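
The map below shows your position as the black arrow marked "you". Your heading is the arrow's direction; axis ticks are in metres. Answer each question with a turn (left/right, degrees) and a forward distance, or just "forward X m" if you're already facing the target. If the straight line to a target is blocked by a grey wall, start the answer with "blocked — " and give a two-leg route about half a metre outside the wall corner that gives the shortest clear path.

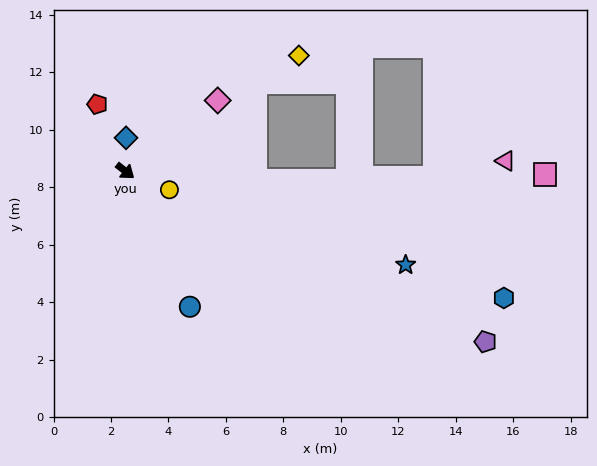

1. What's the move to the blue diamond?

turn left 127°, forward 1.2 m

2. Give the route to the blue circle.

turn right 26°, forward 5.2 m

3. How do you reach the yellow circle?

turn left 15°, forward 1.7 m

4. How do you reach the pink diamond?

turn left 76°, forward 4.1 m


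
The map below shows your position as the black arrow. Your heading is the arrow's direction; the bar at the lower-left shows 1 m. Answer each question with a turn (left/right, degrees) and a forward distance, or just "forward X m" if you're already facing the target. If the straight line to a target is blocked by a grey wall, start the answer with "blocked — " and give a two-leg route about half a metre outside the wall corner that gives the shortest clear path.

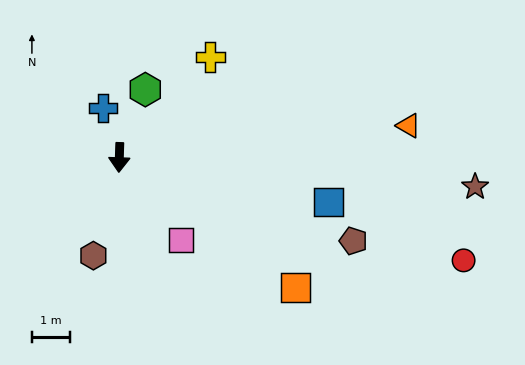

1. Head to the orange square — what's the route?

turn left 56°, forward 5.7 m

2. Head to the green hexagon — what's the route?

turn left 161°, forward 1.9 m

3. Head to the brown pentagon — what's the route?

turn left 72°, forward 6.5 m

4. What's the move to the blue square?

turn left 80°, forward 5.6 m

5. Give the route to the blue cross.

turn right 160°, forward 1.4 m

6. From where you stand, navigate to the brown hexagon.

turn right 13°, forward 2.7 m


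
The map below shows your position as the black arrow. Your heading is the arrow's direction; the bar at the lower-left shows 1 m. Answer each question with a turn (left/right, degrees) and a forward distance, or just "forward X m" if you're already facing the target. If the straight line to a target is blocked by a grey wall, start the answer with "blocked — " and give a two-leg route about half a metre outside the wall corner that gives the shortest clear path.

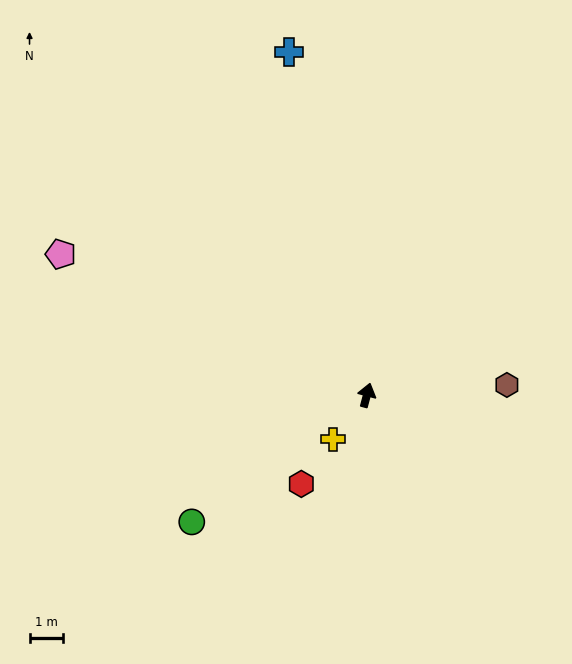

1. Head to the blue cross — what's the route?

turn left 28°, forward 10.5 m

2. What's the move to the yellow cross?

turn left 157°, forward 1.7 m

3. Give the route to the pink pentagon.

turn left 80°, forward 10.1 m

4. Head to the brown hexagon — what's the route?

turn right 71°, forward 4.2 m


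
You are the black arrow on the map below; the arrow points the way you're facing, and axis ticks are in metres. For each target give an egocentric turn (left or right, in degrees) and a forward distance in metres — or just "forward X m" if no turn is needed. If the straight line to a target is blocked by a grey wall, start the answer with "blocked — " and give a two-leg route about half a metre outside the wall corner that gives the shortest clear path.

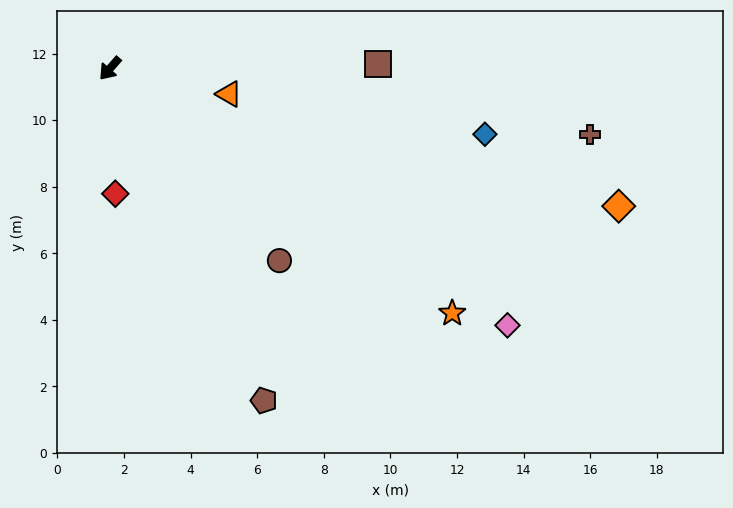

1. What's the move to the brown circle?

turn left 83°, forward 7.7 m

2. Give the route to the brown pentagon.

turn left 66°, forward 11.0 m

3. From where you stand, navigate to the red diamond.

turn left 44°, forward 3.8 m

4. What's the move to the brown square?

turn left 132°, forward 8.1 m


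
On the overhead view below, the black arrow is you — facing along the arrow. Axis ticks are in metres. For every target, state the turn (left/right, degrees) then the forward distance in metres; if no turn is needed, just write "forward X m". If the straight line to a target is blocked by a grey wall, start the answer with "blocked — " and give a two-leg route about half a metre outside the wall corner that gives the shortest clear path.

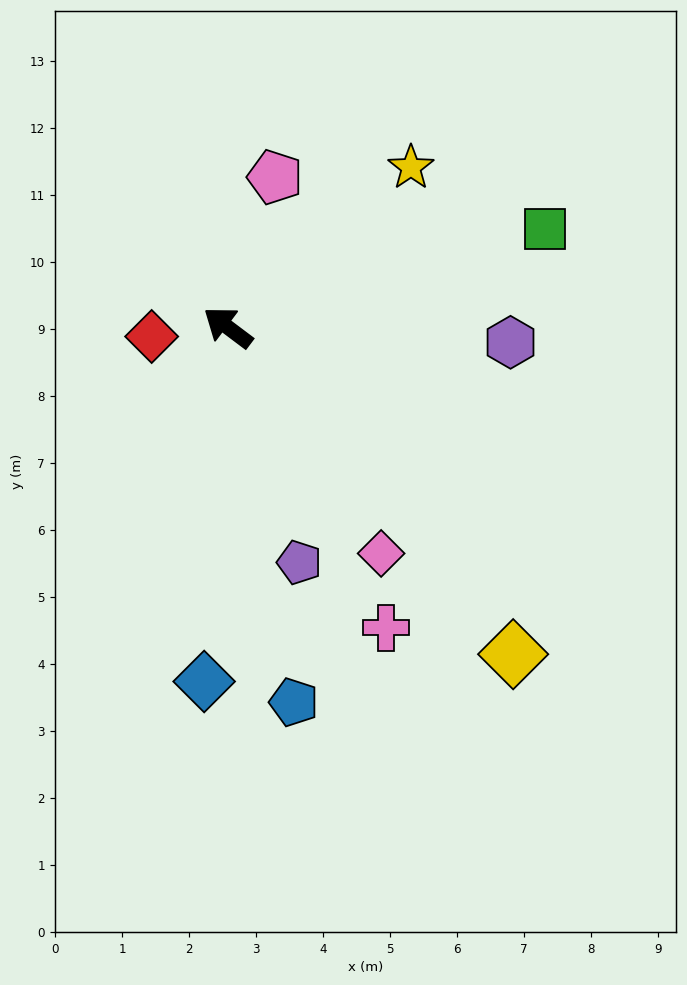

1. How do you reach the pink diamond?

turn left 161°, forward 4.1 m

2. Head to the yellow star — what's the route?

turn right 102°, forward 3.6 m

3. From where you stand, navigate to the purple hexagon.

turn right 146°, forward 4.2 m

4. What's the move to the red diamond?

turn left 44°, forward 1.1 m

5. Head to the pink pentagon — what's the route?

turn right 70°, forward 2.3 m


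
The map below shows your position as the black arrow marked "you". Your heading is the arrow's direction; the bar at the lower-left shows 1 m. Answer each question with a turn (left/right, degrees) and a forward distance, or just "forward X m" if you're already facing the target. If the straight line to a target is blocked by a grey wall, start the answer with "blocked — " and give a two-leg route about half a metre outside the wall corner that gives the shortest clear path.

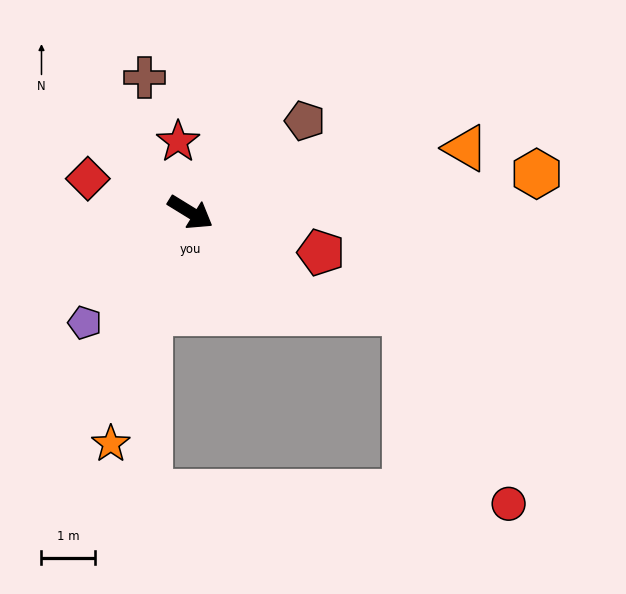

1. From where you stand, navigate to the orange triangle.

turn left 45°, forward 5.3 m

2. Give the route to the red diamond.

turn right 167°, forward 2.0 m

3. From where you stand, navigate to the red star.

turn left 131°, forward 1.3 m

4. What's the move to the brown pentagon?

turn left 70°, forward 2.7 m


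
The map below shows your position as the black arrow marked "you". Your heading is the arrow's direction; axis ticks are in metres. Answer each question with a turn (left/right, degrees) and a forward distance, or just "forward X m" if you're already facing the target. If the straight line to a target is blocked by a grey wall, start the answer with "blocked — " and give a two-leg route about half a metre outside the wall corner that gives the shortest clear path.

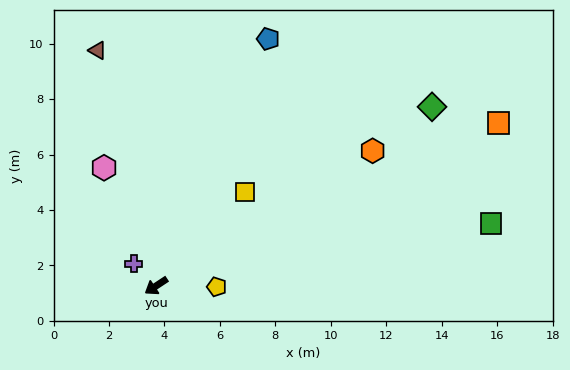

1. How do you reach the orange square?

turn left 172°, forward 13.7 m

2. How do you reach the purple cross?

turn right 78°, forward 1.1 m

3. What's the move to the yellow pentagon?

turn left 146°, forward 2.2 m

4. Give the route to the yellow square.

turn right 167°, forward 4.7 m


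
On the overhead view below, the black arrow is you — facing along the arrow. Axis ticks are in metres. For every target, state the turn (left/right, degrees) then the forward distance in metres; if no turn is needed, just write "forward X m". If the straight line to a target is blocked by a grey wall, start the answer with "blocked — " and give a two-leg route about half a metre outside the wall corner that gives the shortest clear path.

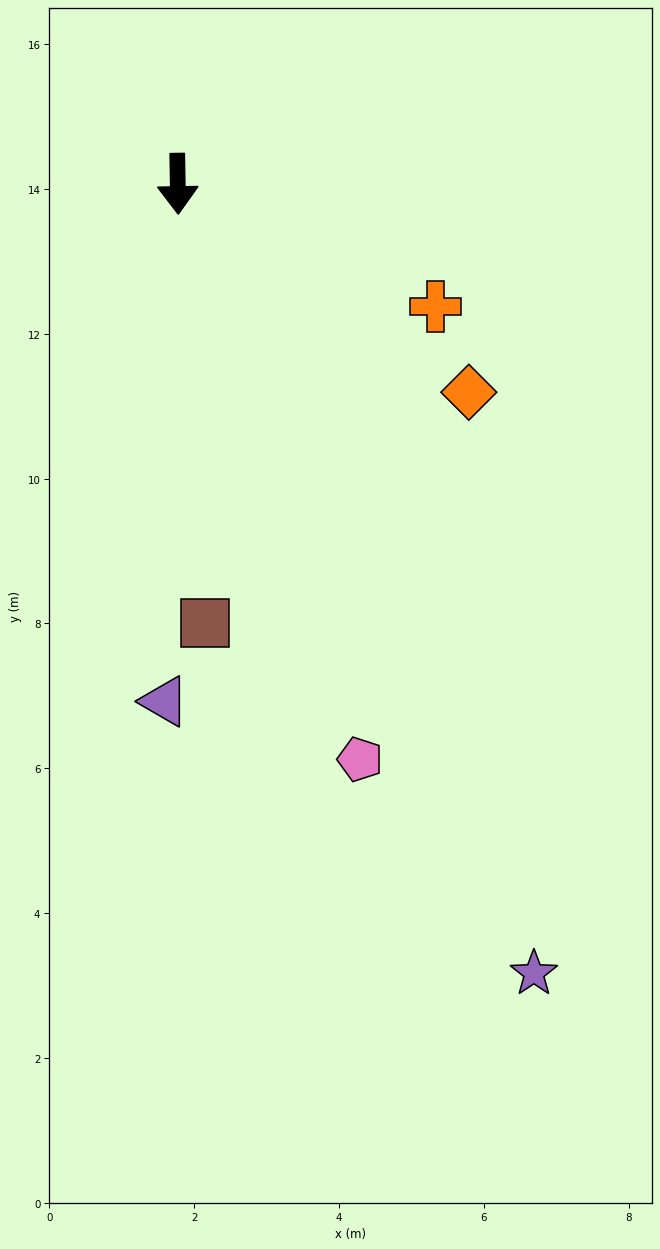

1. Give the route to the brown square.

turn left 3°, forward 6.1 m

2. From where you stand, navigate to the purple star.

turn left 23°, forward 12.0 m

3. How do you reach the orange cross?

turn left 64°, forward 3.9 m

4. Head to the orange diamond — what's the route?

turn left 53°, forward 4.9 m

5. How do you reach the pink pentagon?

turn left 17°, forward 8.3 m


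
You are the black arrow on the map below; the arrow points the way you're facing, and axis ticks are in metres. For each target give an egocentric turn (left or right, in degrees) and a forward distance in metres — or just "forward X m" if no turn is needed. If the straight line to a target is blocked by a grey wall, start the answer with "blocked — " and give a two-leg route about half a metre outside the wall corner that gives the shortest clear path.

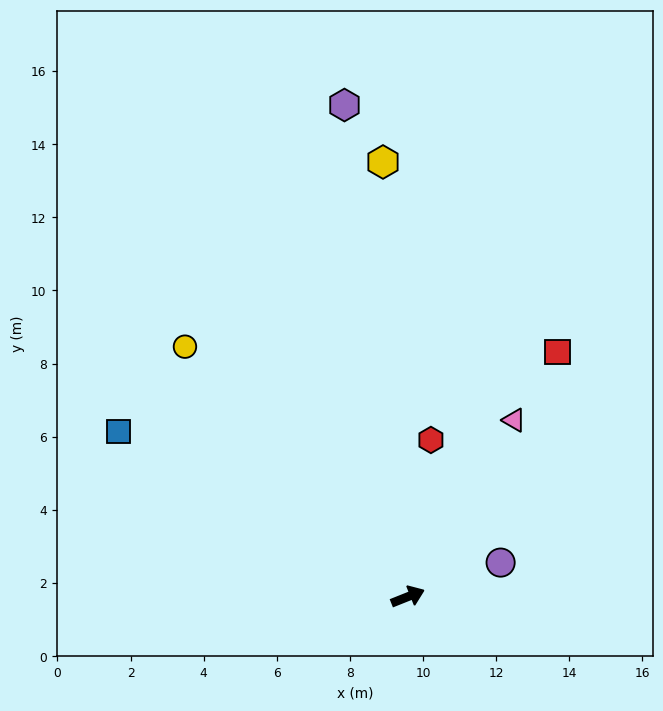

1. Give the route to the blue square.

turn left 128°, forward 9.1 m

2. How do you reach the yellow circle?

turn left 110°, forward 9.2 m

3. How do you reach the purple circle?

forward 2.7 m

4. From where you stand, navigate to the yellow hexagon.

turn left 72°, forward 11.9 m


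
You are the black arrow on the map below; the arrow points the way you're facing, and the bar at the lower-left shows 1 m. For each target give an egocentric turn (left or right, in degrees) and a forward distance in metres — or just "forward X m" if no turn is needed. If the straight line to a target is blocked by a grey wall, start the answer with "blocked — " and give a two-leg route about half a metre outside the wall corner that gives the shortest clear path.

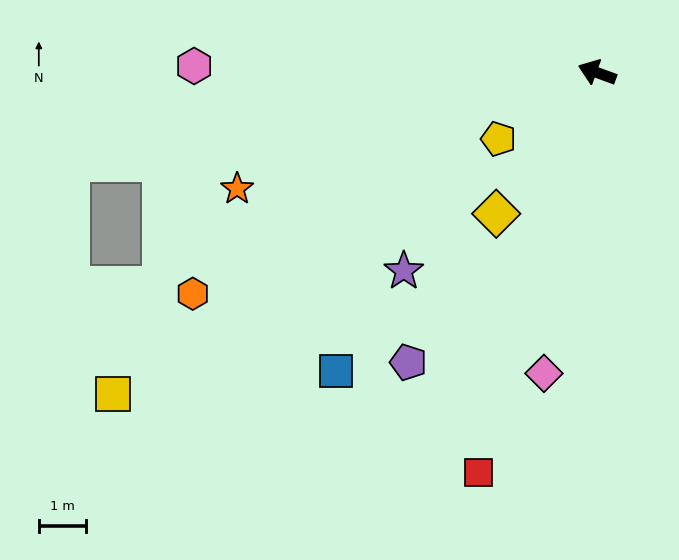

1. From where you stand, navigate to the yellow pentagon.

turn left 54°, forward 2.5 m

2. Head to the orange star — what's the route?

turn left 38°, forward 8.0 m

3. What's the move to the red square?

turn left 93°, forward 8.8 m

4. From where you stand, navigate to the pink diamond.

turn left 100°, forward 6.4 m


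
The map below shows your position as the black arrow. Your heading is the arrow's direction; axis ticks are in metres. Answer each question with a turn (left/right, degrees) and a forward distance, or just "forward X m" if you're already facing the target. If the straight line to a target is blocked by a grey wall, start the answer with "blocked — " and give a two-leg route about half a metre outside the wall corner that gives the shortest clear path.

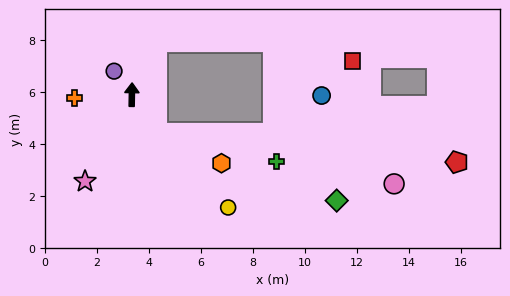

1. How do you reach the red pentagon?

blocked — turn right 147°, forward 1.8 m, then turn left 53°, forward 11.6 m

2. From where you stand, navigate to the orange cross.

turn left 94°, forward 2.2 m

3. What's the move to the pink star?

turn left 153°, forward 3.8 m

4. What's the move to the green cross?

blocked — turn right 147°, forward 1.8 m, then turn left 45°, forward 4.8 m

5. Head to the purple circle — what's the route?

turn left 38°, forward 1.1 m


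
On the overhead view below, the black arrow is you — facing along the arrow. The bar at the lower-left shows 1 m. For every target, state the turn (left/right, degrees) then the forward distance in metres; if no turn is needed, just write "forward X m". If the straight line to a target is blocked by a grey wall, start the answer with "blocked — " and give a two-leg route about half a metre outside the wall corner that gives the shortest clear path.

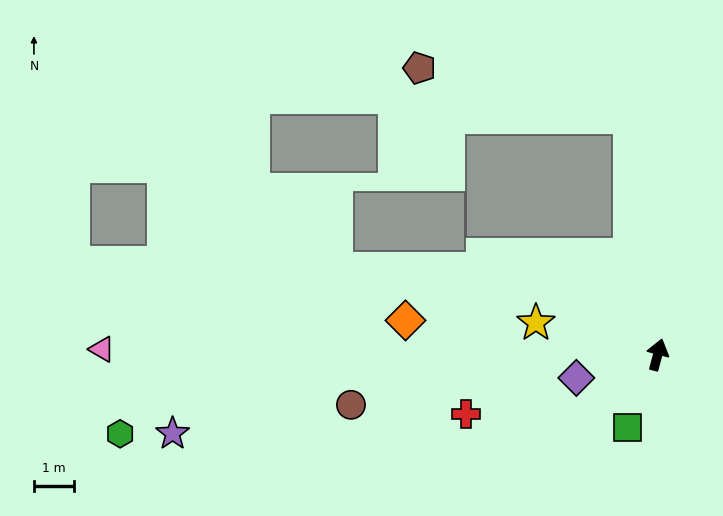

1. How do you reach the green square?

turn left 173°, forward 2.0 m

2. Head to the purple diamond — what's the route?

turn left 121°, forward 2.1 m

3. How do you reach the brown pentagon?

blocked — turn left 22°, forward 5.9 m, then turn left 70°, forward 5.4 m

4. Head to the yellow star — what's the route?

turn left 90°, forward 3.1 m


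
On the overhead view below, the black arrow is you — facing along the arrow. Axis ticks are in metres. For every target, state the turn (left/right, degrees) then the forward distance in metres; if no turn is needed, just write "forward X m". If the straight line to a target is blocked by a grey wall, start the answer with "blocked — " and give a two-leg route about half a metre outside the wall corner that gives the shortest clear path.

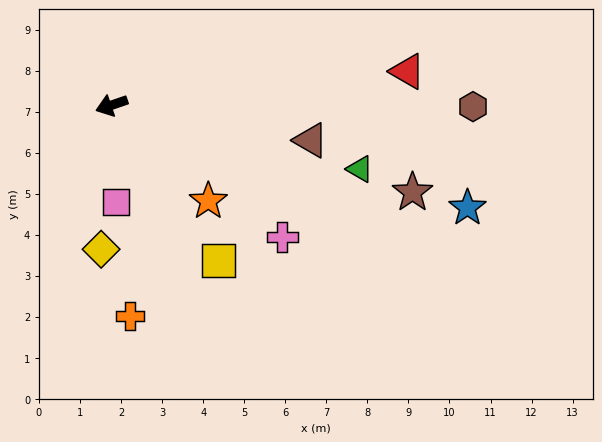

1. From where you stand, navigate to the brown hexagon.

turn left 161°, forward 8.8 m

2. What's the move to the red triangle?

turn left 168°, forward 7.3 m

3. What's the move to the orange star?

turn left 116°, forward 3.3 m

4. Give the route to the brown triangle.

turn left 151°, forward 4.9 m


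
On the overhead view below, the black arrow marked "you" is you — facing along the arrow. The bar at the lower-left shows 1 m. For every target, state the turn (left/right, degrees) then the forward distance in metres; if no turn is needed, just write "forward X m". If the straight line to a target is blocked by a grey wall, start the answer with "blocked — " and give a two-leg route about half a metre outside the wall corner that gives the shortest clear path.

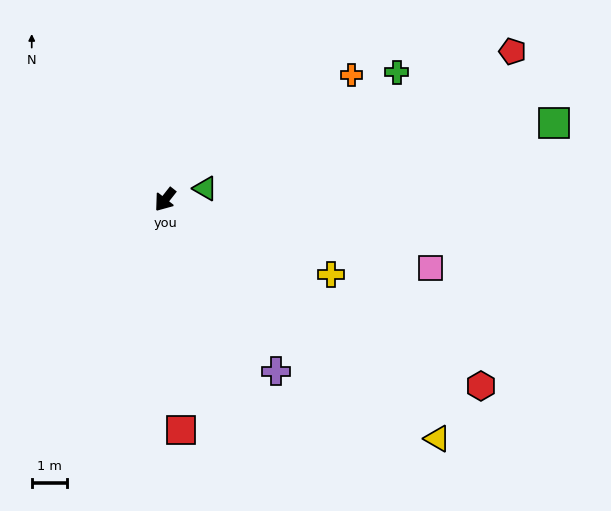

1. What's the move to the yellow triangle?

turn left 87°, forward 10.1 m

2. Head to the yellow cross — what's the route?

turn left 104°, forward 5.1 m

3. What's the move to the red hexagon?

turn left 98°, forward 10.3 m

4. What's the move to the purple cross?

turn left 71°, forward 5.7 m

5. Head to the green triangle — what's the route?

turn left 144°, forward 1.2 m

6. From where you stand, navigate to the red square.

turn left 42°, forward 6.5 m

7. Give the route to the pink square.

turn left 114°, forward 7.7 m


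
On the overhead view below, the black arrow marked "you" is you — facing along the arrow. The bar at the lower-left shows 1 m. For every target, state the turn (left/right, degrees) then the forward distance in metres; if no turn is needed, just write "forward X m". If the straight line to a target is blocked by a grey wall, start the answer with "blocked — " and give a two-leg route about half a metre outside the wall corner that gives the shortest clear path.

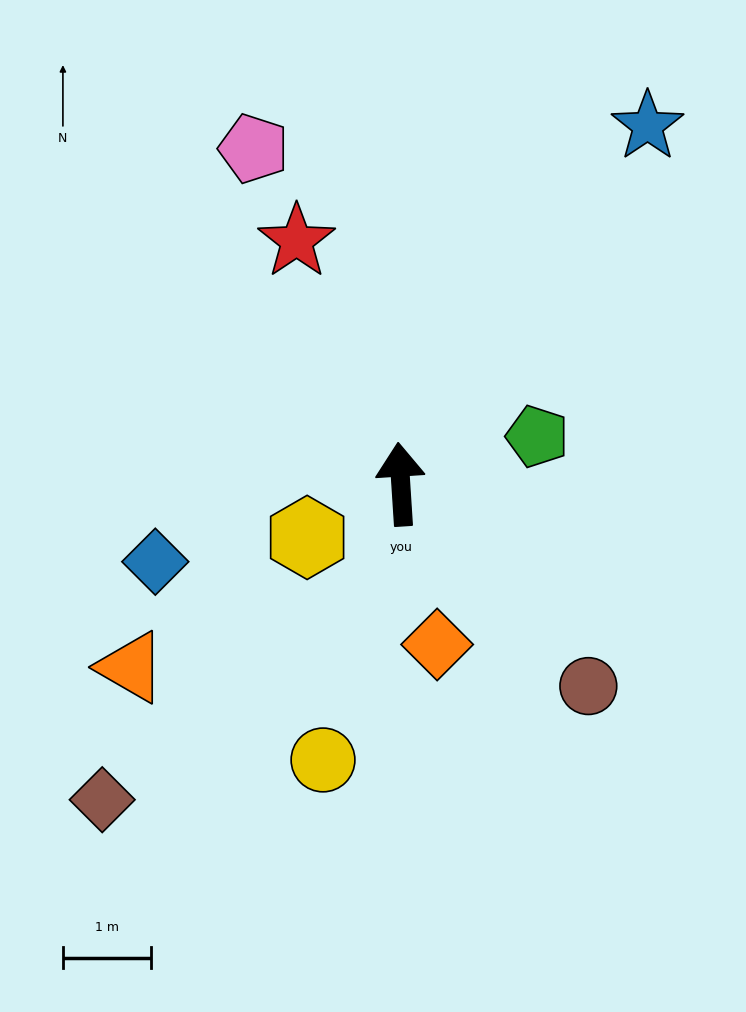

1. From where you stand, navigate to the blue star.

turn right 38°, forward 4.9 m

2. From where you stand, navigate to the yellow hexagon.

turn left 116°, forward 1.2 m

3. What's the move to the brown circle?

turn right 141°, forward 3.1 m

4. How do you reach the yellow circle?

turn left 161°, forward 3.3 m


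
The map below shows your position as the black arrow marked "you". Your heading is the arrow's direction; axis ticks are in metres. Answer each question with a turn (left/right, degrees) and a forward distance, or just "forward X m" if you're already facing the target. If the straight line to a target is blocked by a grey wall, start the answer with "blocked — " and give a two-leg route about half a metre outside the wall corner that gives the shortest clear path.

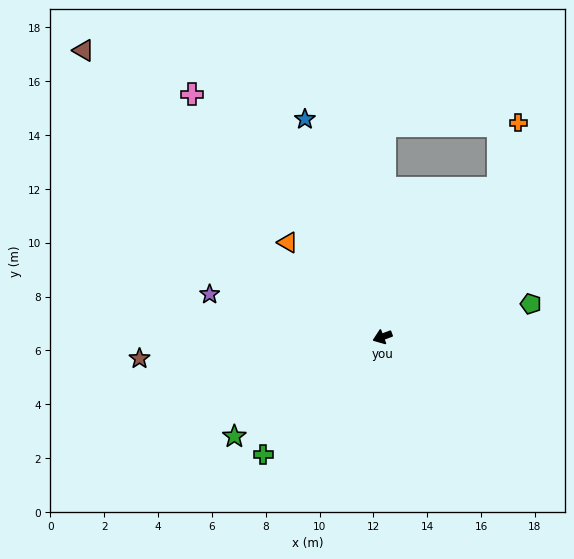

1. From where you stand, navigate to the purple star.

turn right 34°, forward 6.6 m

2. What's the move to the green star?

turn left 14°, forward 6.6 m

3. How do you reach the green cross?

turn left 24°, forward 6.2 m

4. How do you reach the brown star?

turn right 15°, forward 9.1 m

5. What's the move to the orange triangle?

turn right 65°, forward 5.0 m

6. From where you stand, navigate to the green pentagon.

turn left 172°, forward 5.6 m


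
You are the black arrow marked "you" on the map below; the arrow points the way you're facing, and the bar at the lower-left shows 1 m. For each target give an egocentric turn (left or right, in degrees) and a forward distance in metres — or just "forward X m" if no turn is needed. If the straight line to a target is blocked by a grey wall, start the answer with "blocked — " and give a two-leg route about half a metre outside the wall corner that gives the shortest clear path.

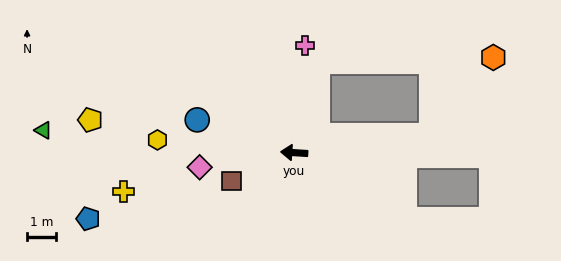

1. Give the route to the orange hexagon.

blocked — turn right 169°, forward 4.8 m, then turn left 44°, forward 3.4 m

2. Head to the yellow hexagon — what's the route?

forward 4.7 m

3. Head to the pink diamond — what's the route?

turn left 12°, forward 3.3 m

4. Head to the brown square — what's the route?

turn left 28°, forward 2.4 m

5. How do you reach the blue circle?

turn right 15°, forward 3.5 m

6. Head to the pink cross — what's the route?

turn right 92°, forward 3.7 m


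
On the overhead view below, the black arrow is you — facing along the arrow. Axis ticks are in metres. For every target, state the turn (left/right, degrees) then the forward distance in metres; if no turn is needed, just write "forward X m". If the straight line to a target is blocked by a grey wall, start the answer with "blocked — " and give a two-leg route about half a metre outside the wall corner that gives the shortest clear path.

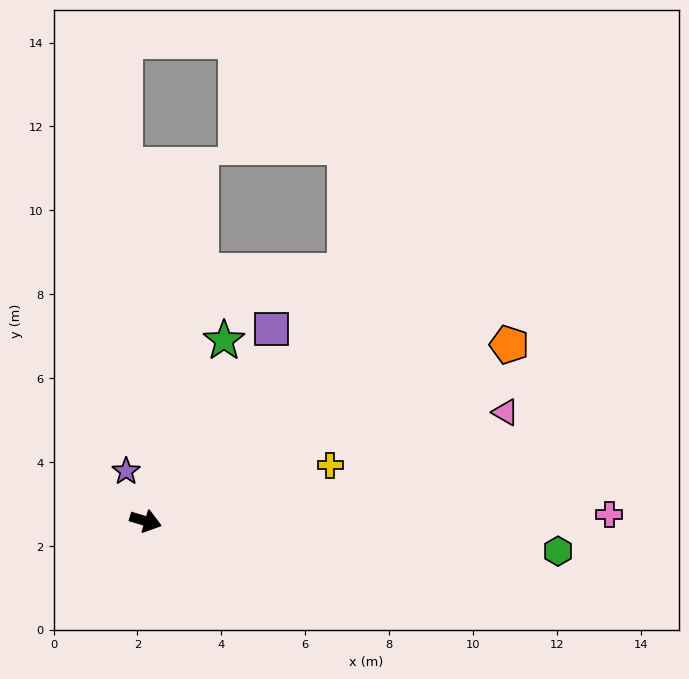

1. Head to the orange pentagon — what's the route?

turn left 42°, forward 9.6 m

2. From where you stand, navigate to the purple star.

turn left 128°, forward 1.3 m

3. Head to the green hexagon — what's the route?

turn left 12°, forward 9.9 m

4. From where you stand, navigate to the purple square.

turn left 73°, forward 5.5 m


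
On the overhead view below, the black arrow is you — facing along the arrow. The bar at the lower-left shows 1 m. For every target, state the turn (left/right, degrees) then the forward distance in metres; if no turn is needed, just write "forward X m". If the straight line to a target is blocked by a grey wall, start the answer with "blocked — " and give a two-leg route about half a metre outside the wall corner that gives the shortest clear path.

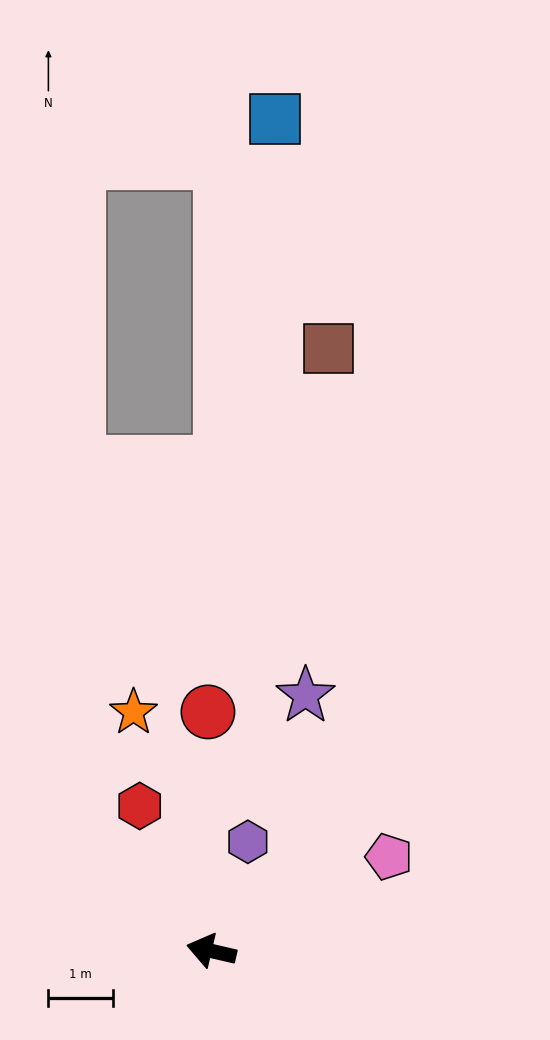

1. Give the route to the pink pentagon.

turn right 139°, forward 3.1 m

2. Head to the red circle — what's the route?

turn right 76°, forward 3.7 m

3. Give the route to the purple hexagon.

turn right 95°, forward 1.8 m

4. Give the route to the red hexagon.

turn right 51°, forward 2.5 m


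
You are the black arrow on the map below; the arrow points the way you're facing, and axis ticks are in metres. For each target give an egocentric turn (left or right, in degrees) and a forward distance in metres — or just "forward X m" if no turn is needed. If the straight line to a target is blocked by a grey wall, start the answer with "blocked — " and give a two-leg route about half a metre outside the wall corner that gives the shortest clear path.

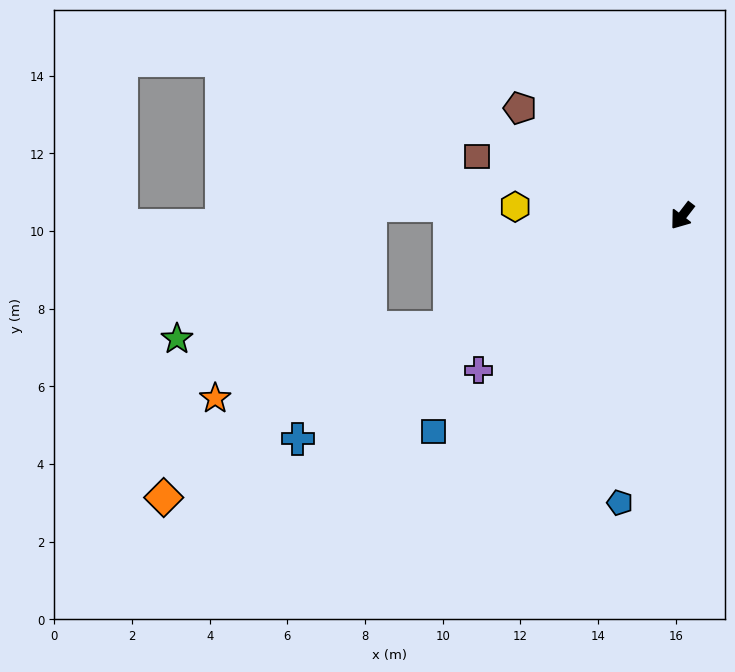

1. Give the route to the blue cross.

turn right 22°, forward 11.4 m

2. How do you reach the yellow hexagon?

turn right 56°, forward 4.3 m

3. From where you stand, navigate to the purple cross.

turn right 15°, forward 6.6 m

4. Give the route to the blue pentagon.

turn left 25°, forward 7.6 m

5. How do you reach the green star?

blocked — turn right 27°, forward 6.7 m, then turn right 23°, forward 7.0 m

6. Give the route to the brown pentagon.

turn right 86°, forward 5.0 m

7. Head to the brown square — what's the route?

turn right 69°, forward 5.5 m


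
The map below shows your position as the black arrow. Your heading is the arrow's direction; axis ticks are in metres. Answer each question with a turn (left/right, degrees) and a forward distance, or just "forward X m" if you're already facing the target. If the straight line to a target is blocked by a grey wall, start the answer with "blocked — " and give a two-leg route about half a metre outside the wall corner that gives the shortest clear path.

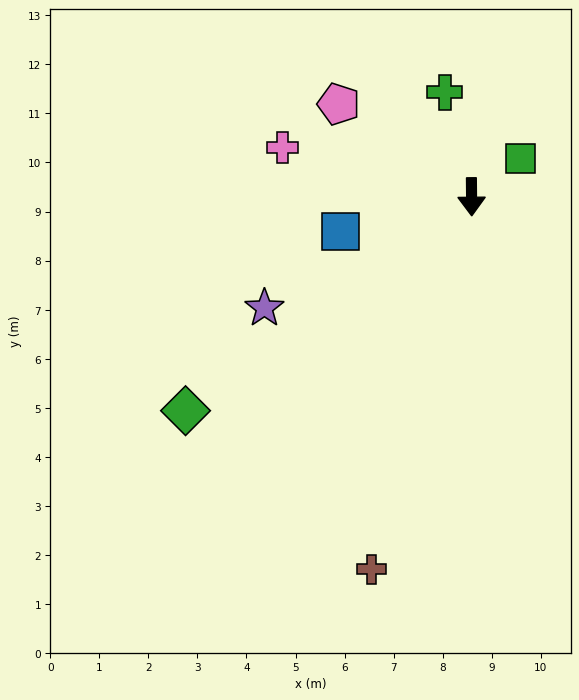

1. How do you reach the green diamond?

turn right 54°, forward 7.3 m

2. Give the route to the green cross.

turn right 166°, forward 2.2 m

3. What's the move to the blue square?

turn right 76°, forward 2.8 m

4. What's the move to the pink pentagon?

turn right 125°, forward 3.3 m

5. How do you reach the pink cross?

turn right 105°, forward 4.0 m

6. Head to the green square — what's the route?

turn left 127°, forward 1.3 m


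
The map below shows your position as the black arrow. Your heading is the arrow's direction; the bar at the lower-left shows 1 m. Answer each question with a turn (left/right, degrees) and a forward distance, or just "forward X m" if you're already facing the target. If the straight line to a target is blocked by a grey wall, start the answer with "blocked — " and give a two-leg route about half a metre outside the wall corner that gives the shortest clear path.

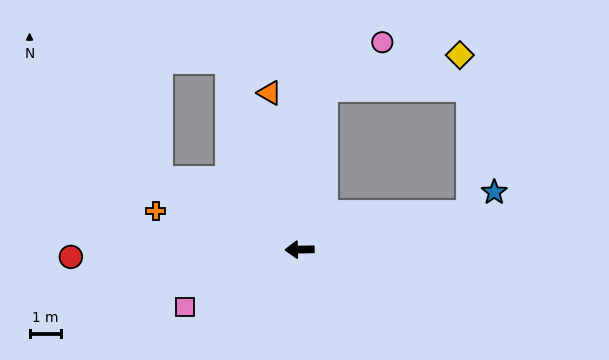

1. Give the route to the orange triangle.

turn right 80°, forward 5.1 m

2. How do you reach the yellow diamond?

blocked — turn right 100°, forward 5.2 m, then turn right 67°, forward 4.5 m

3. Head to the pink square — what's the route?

turn left 26°, forward 4.1 m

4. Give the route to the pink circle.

blocked — turn right 100°, forward 5.2 m, then turn right 42°, forward 2.4 m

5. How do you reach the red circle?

forward 7.3 m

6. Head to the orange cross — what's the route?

turn right 16°, forward 4.8 m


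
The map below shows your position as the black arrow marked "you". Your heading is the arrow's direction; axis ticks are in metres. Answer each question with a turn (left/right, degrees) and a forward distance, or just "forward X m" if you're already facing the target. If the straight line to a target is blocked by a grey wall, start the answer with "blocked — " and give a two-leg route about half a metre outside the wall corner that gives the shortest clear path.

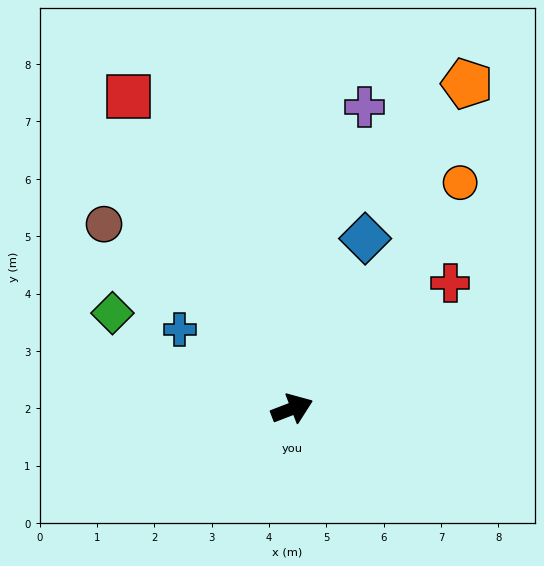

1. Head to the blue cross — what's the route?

turn left 124°, forward 2.4 m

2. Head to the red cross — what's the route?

turn left 17°, forward 3.5 m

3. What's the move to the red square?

turn left 97°, forward 6.1 m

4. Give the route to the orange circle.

turn left 32°, forward 4.9 m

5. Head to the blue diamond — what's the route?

turn left 46°, forward 3.2 m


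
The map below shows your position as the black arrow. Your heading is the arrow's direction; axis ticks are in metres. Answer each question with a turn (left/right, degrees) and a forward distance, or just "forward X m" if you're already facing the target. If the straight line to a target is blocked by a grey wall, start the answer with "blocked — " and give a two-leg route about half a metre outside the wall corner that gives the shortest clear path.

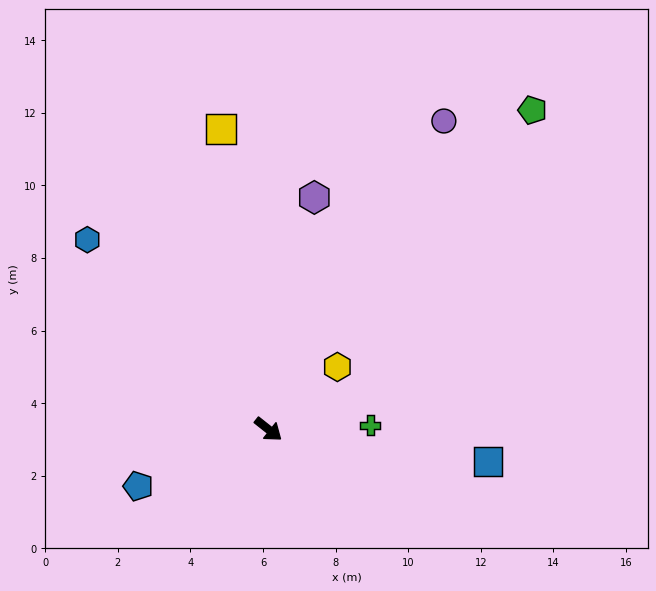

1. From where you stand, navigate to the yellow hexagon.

turn left 81°, forward 2.6 m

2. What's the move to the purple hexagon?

turn left 117°, forward 6.5 m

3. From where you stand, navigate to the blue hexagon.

turn left 172°, forward 7.2 m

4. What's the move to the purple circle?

turn left 99°, forward 9.8 m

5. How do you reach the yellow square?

turn left 137°, forward 8.4 m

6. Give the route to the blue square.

turn left 30°, forward 6.1 m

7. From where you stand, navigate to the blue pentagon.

turn right 118°, forward 3.9 m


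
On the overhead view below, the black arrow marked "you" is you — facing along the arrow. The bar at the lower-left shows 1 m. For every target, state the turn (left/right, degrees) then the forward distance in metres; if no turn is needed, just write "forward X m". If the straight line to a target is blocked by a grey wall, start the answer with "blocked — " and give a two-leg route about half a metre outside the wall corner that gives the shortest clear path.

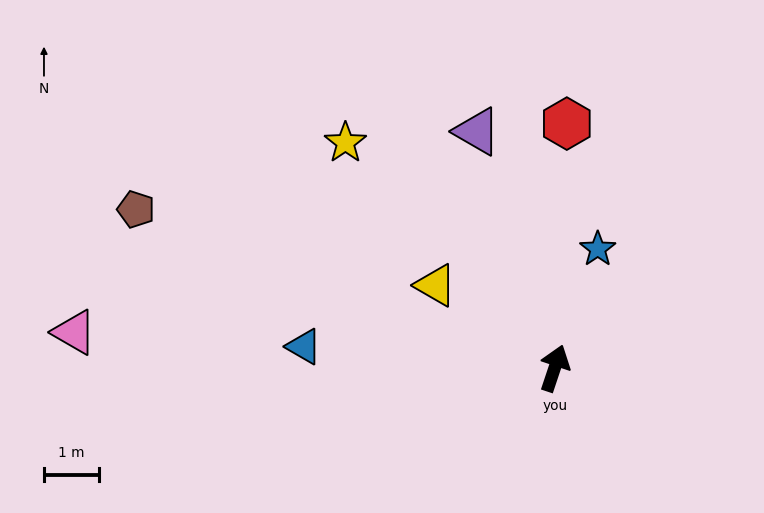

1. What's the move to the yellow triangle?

turn left 74°, forward 2.6 m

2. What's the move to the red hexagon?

turn left 16°, forward 4.5 m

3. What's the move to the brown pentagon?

turn left 88°, forward 8.2 m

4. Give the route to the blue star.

forward 2.3 m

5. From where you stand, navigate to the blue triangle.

turn left 104°, forward 4.6 m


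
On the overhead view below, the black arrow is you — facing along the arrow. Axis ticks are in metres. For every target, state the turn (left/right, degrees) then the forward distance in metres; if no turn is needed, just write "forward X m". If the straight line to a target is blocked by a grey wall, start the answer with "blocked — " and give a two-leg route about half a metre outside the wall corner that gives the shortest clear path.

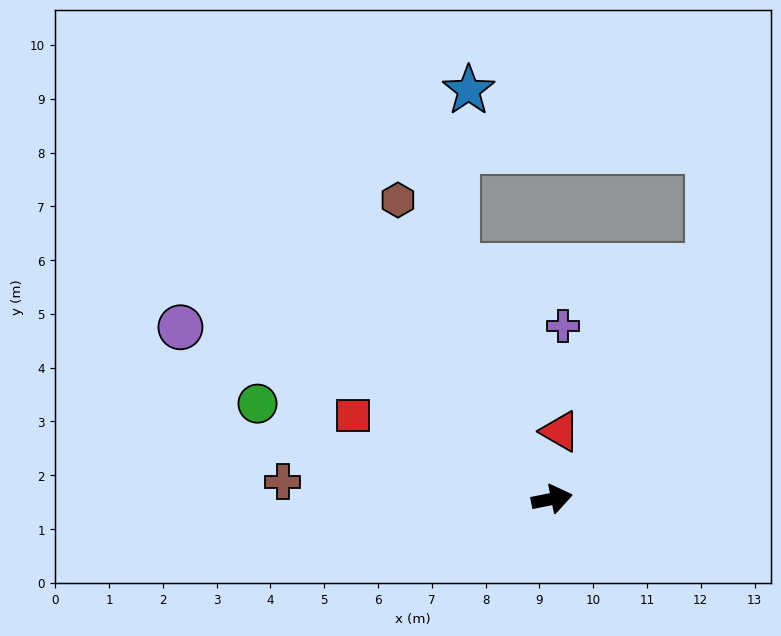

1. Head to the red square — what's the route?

turn left 146°, forward 4.0 m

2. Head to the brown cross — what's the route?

turn left 165°, forward 5.0 m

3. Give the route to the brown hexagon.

turn left 106°, forward 6.3 m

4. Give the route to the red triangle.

turn left 72°, forward 1.3 m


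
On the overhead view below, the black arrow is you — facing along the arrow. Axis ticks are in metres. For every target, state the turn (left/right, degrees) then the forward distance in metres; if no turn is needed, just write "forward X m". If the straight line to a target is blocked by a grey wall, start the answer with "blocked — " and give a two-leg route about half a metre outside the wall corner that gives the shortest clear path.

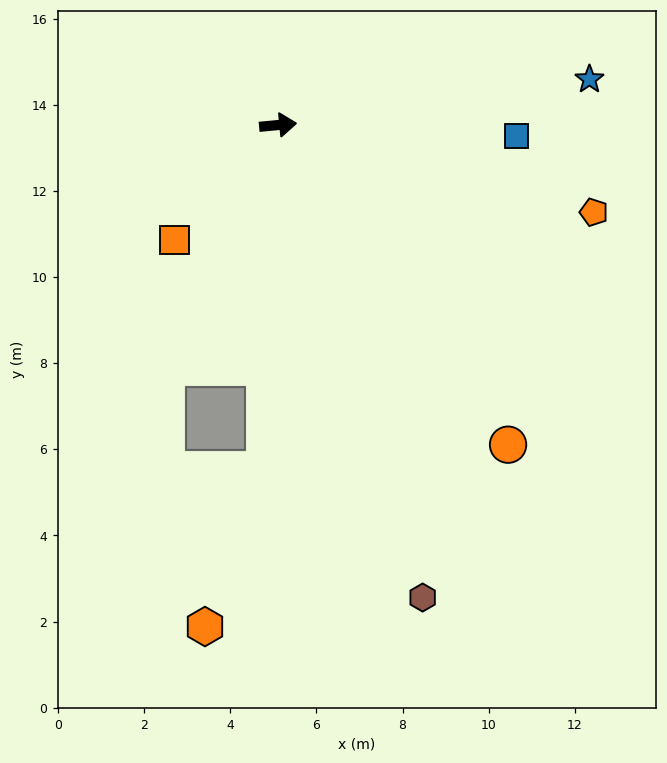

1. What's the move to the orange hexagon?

blocked — turn right 98°, forward 8.0 m, then turn right 18°, forward 3.9 m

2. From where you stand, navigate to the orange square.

turn right 137°, forward 3.6 m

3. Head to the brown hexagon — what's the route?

turn right 78°, forward 11.5 m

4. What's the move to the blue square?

turn right 8°, forward 5.5 m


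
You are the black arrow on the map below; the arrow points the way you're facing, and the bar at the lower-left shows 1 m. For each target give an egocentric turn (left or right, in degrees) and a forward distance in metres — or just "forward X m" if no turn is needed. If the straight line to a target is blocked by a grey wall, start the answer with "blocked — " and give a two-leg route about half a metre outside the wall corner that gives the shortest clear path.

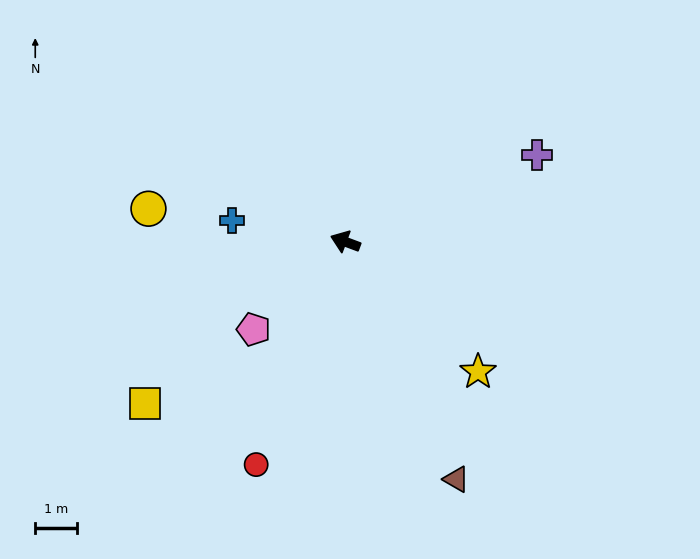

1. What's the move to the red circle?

turn left 89°, forward 5.7 m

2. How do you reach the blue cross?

turn left 10°, forward 2.7 m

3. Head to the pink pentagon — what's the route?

turn left 64°, forward 3.0 m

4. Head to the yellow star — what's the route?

turn left 156°, forward 4.4 m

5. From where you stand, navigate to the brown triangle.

turn left 136°, forward 6.2 m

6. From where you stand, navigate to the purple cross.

turn right 135°, forward 5.0 m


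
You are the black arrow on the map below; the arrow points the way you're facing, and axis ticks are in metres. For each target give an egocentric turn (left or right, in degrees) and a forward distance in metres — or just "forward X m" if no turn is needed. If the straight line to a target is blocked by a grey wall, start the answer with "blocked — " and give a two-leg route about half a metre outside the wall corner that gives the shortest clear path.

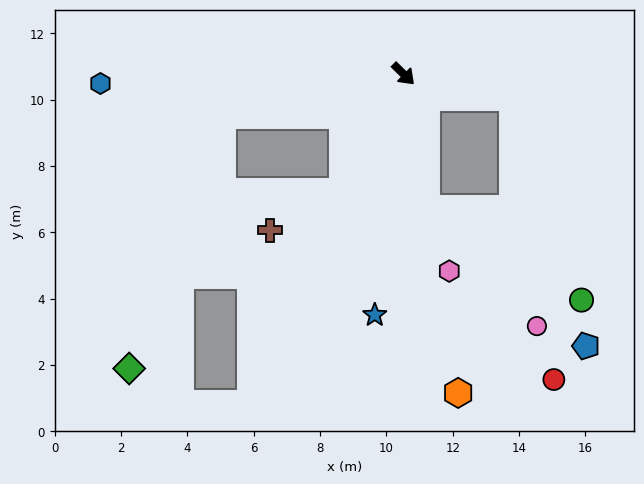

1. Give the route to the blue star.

turn right 52°, forward 7.3 m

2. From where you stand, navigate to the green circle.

blocked — turn right 36°, forward 4.1 m, then turn left 50°, forward 5.4 m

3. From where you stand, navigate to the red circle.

blocked — turn right 36°, forward 4.1 m, then turn left 27°, forward 6.4 m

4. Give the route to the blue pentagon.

blocked — turn right 36°, forward 4.1 m, then turn left 40°, forward 6.4 m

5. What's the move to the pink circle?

blocked — turn right 36°, forward 4.1 m, then turn left 34°, forward 4.9 m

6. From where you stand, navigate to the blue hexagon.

turn right 134°, forward 9.1 m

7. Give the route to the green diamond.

blocked — turn right 123°, forward 5.6 m, then turn left 57°, forward 8.1 m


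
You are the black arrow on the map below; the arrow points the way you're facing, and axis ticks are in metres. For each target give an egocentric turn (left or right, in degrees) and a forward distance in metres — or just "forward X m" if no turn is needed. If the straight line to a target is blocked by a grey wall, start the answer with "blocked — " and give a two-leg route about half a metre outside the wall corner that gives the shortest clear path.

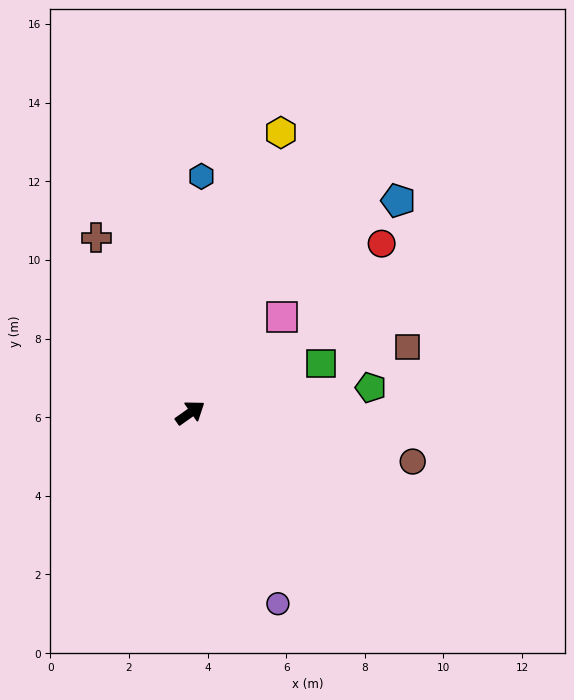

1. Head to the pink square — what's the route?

turn left 11°, forward 3.4 m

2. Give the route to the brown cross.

turn left 83°, forward 5.0 m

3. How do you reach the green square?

turn right 15°, forward 3.6 m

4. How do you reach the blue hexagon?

turn left 52°, forward 6.0 m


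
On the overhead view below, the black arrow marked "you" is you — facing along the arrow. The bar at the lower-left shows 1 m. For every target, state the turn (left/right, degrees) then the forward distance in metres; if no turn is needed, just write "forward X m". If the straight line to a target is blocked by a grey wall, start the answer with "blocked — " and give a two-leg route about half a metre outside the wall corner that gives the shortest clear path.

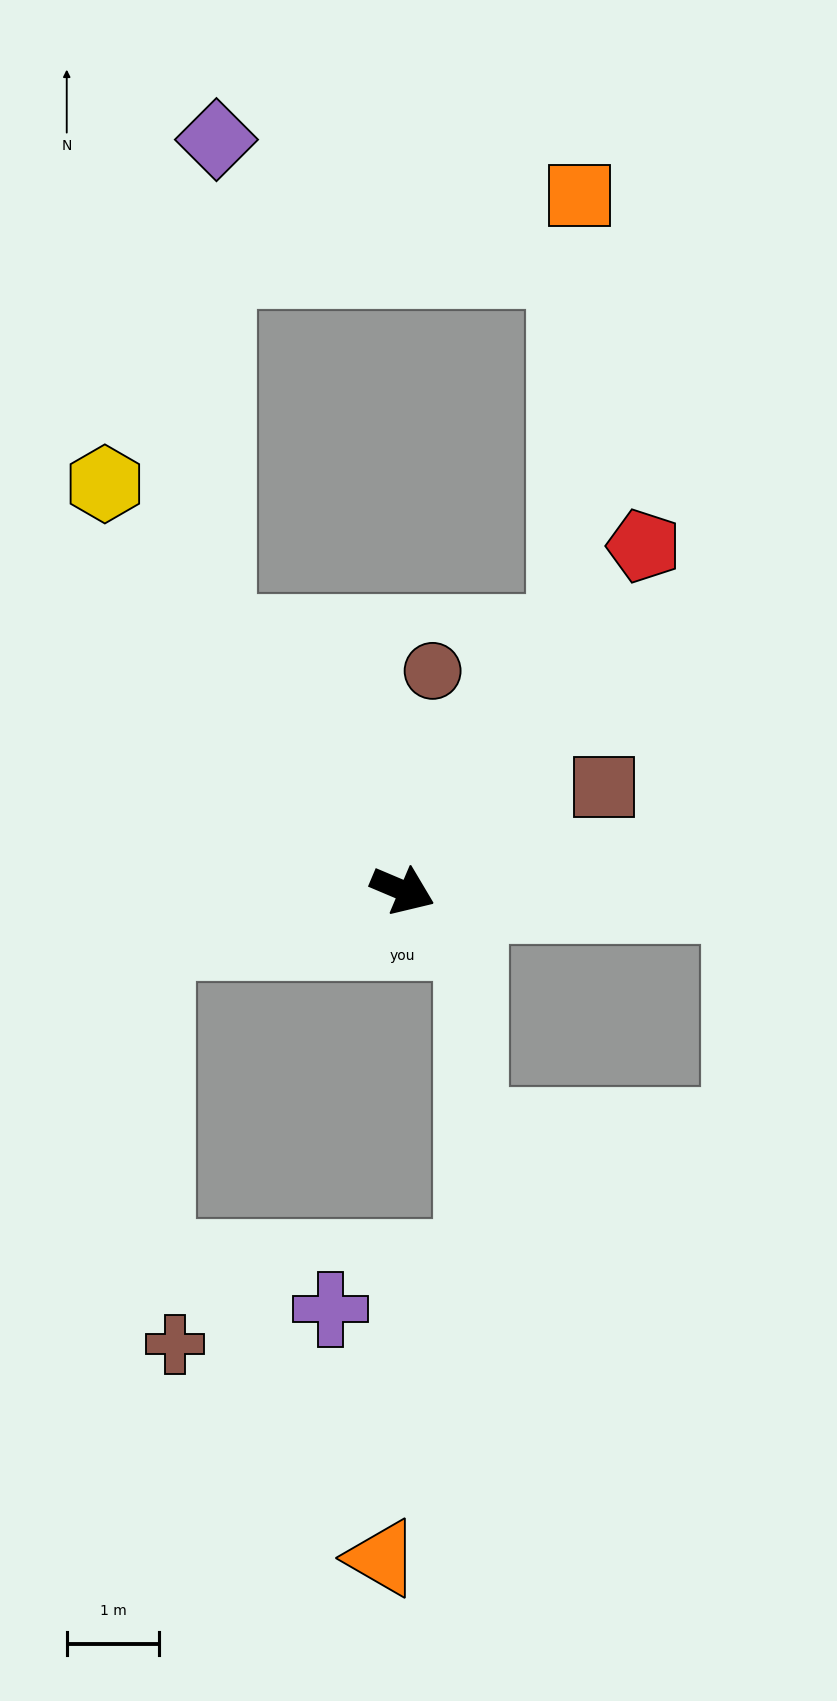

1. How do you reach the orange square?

blocked — turn left 80°, forward 3.3 m, then turn left 31°, forward 4.7 m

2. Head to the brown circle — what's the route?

turn left 105°, forward 2.4 m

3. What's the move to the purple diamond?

blocked — turn left 149°, forward 3.4 m, then turn right 36°, forward 5.3 m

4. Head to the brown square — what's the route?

turn left 50°, forward 2.4 m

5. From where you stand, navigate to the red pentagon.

turn left 78°, forward 4.5 m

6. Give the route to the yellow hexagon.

turn left 149°, forward 5.4 m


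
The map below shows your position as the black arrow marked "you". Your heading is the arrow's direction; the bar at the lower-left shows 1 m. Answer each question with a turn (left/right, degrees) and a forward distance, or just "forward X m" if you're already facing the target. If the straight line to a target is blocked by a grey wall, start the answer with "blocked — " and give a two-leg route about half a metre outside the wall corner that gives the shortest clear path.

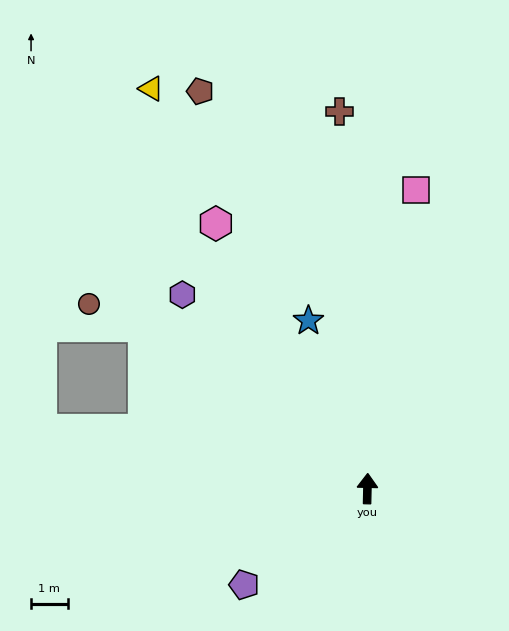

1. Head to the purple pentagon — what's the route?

turn left 129°, forward 4.3 m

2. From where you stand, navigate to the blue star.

turn left 21°, forward 4.9 m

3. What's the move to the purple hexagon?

turn left 45°, forward 7.3 m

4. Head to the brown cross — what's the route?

turn left 5°, forward 10.3 m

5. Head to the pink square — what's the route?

turn right 8°, forward 8.2 m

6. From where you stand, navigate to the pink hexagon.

turn left 31°, forward 8.3 m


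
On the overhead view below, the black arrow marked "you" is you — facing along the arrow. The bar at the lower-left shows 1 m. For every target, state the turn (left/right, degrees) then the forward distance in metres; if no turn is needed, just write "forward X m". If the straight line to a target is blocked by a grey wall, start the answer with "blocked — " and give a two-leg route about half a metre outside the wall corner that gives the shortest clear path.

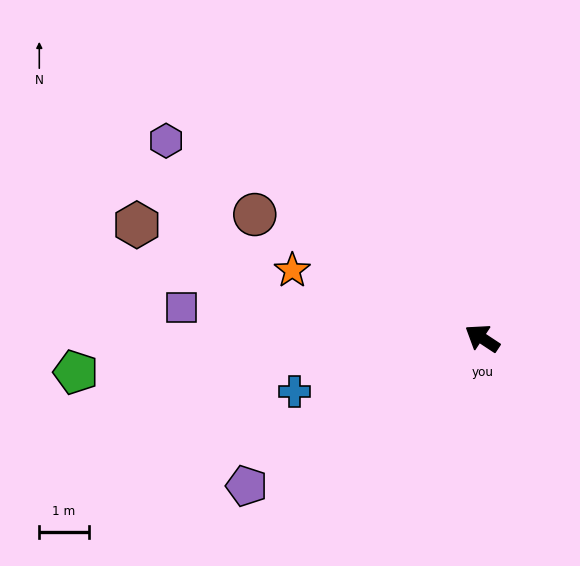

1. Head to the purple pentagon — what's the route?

turn left 66°, forward 5.6 m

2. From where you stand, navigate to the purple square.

turn left 28°, forward 6.1 m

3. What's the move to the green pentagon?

turn left 38°, forward 8.2 m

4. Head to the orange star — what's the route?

turn left 14°, forward 4.1 m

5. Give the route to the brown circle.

turn left 5°, forward 5.2 m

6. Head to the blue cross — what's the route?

turn left 49°, forward 3.9 m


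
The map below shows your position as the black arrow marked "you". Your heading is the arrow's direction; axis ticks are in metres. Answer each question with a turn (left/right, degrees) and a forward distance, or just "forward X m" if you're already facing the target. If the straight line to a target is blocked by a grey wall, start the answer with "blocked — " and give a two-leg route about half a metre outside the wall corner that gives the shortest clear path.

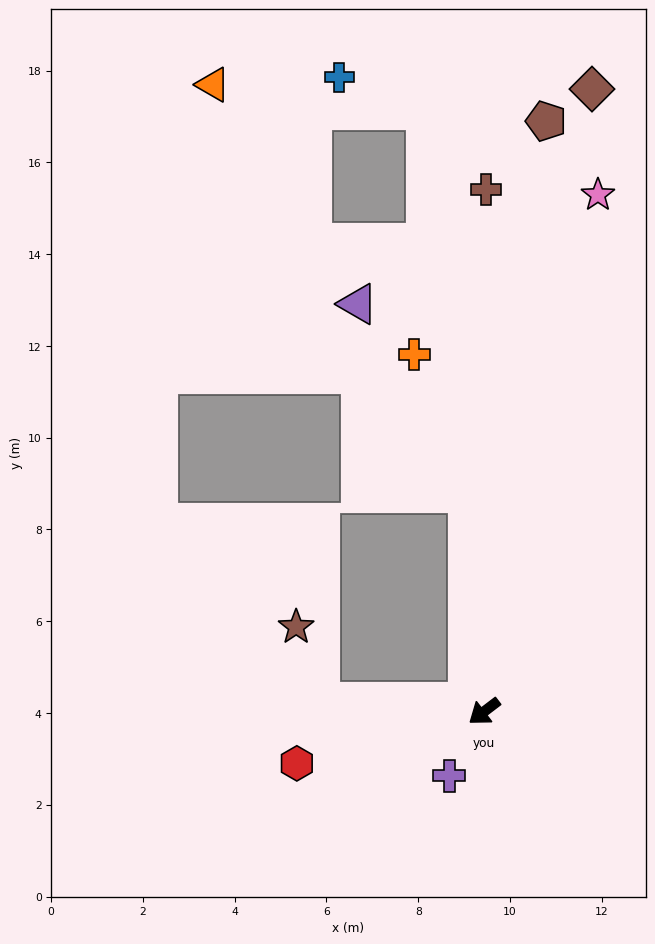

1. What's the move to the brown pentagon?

turn right 133°, forward 12.9 m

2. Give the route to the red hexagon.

turn right 22°, forward 4.2 m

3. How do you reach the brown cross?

turn right 128°, forward 11.4 m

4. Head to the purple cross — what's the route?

turn left 24°, forward 1.6 m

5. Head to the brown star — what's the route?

blocked — turn right 41°, forward 3.6 m, then turn right 69°, forward 1.7 m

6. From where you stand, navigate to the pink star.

turn right 140°, forward 11.5 m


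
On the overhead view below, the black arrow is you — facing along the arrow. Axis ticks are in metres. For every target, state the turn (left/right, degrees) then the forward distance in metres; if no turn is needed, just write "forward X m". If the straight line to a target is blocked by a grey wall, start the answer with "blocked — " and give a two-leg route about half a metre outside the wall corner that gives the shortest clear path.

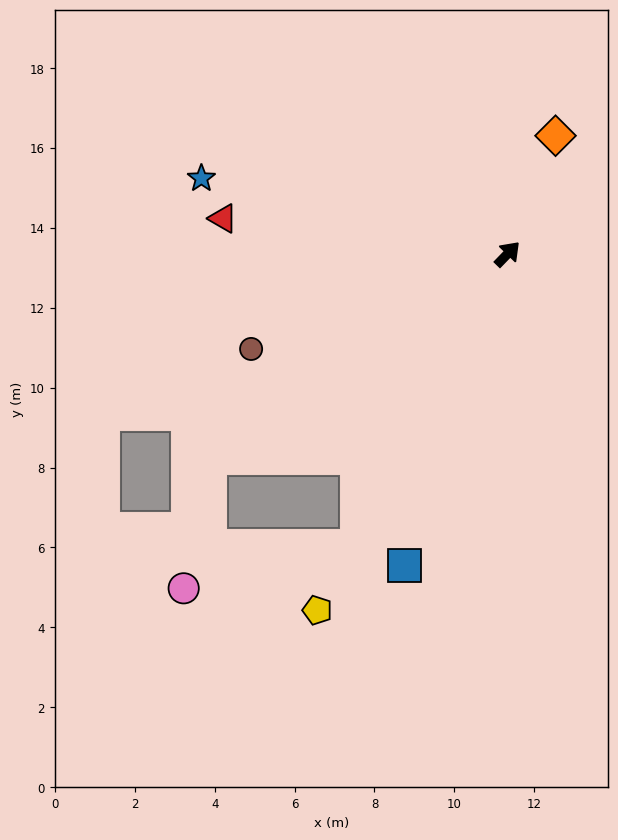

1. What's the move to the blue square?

turn right 154°, forward 8.2 m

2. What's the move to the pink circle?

blocked — turn left 168°, forward 9.0 m, then turn left 45°, forward 3.3 m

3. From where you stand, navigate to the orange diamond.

turn left 22°, forward 3.2 m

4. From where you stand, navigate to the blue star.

turn left 120°, forward 7.9 m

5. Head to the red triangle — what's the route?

turn left 127°, forward 7.2 m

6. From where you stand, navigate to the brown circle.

turn left 154°, forward 6.8 m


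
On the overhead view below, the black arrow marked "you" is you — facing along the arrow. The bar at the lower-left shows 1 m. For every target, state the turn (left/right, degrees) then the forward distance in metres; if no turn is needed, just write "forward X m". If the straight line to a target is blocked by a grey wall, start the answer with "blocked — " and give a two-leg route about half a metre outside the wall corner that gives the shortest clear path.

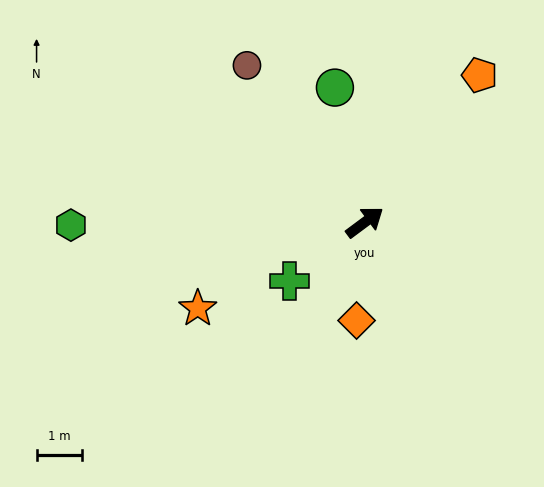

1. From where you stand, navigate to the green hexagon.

turn left 144°, forward 6.5 m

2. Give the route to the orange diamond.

turn right 131°, forward 2.2 m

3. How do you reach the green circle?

turn left 66°, forward 3.0 m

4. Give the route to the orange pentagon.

turn left 15°, forward 4.1 m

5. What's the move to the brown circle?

turn left 90°, forward 4.3 m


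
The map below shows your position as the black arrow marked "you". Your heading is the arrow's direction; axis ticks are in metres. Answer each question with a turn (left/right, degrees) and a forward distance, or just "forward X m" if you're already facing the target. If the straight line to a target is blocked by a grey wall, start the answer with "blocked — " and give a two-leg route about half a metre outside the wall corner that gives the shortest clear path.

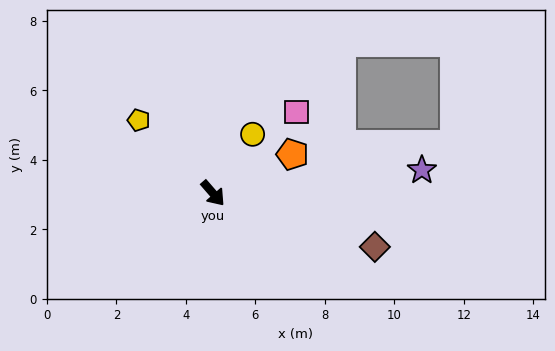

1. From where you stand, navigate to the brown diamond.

turn left 31°, forward 4.9 m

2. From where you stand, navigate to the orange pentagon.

turn left 75°, forward 2.5 m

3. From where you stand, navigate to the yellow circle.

turn left 105°, forward 2.0 m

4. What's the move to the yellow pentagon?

turn right 175°, forward 3.0 m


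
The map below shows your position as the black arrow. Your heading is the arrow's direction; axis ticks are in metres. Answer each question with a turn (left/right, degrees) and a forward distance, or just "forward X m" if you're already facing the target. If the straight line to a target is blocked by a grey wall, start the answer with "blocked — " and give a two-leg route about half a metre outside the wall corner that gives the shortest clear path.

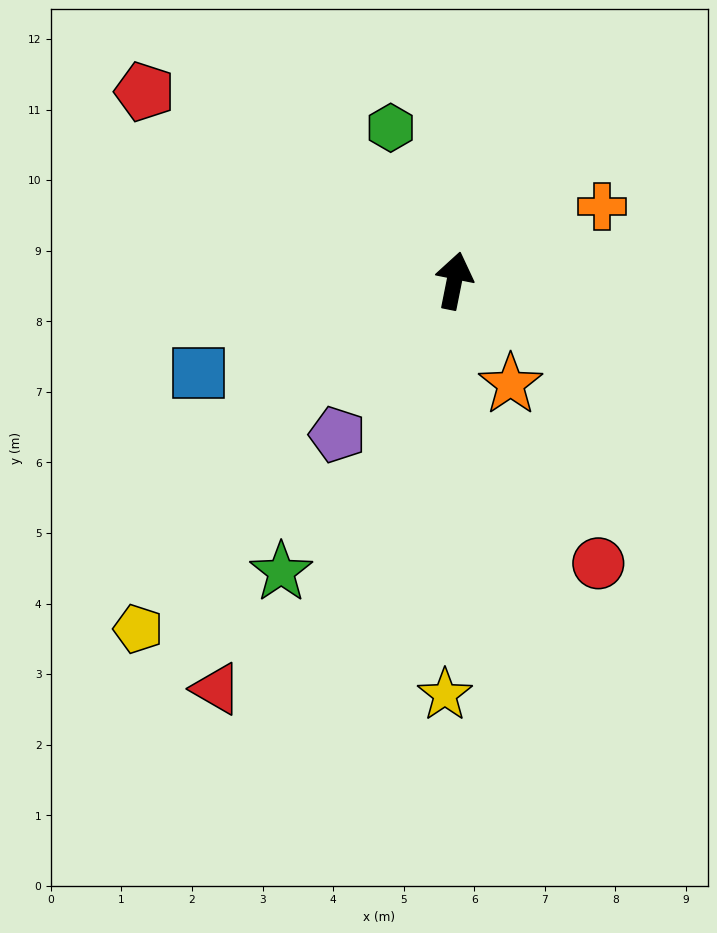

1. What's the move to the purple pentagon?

turn left 154°, forward 2.7 m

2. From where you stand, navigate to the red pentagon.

turn left 70°, forward 5.1 m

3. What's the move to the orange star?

turn right 140°, forward 1.7 m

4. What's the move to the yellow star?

turn right 170°, forward 5.9 m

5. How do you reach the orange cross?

turn right 52°, forward 2.3 m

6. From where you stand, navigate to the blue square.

turn left 121°, forward 3.9 m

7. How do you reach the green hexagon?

turn left 34°, forward 2.3 m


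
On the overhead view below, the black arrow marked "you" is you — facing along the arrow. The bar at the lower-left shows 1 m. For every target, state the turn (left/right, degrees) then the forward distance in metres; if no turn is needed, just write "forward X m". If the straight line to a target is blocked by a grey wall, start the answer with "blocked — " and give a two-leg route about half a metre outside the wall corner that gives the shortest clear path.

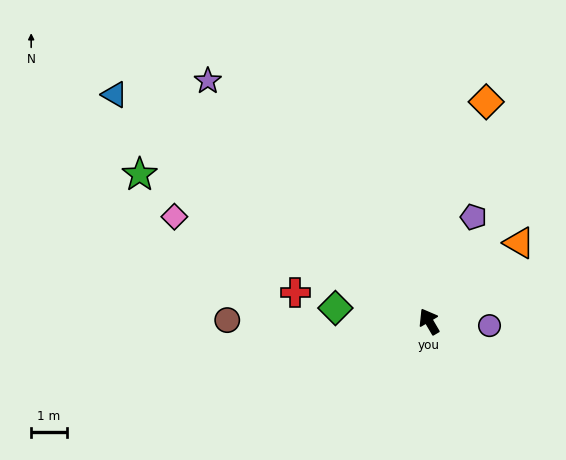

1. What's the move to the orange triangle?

turn right 79°, forward 3.3 m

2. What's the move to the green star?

turn left 33°, forward 9.0 m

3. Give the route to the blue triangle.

turn left 24°, forward 10.8 m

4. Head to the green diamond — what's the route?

turn left 51°, forward 2.6 m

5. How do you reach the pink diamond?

turn left 37°, forward 7.7 m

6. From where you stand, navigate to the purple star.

turn left 12°, forward 9.1 m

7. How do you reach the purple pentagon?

turn right 53°, forward 3.2 m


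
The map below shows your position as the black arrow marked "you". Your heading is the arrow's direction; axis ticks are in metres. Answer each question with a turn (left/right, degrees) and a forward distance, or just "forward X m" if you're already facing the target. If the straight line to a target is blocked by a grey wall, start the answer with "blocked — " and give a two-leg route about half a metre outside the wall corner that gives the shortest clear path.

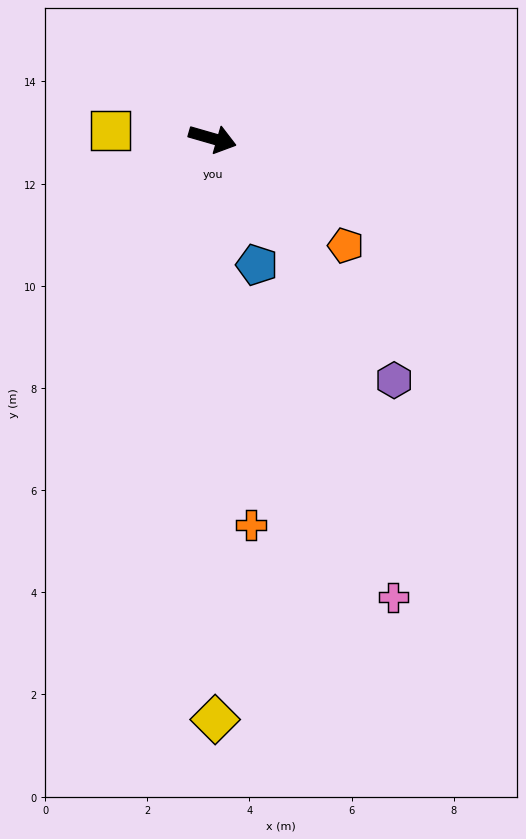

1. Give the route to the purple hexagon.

turn right 37°, forward 5.9 m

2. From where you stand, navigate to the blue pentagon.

turn right 55°, forward 2.6 m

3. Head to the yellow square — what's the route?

turn right 168°, forward 2.0 m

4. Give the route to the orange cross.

turn right 68°, forward 7.6 m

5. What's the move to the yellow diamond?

turn right 74°, forward 11.4 m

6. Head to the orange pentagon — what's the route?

turn right 23°, forward 3.3 m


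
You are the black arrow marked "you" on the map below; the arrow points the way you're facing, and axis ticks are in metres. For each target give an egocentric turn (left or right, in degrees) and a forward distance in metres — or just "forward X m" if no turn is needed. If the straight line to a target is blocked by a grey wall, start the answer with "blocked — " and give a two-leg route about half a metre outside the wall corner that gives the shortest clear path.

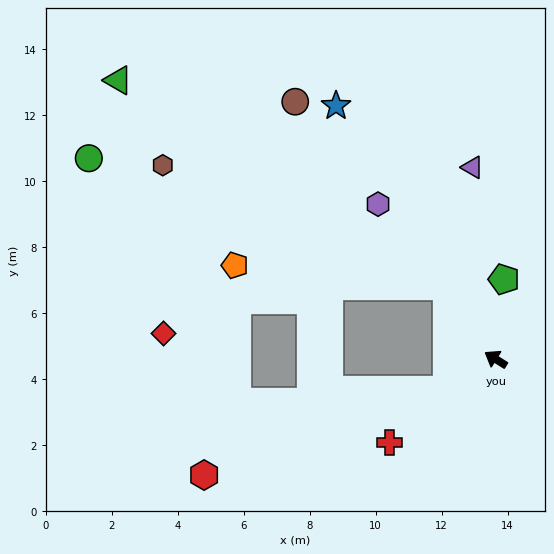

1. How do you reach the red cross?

turn left 70°, forward 4.1 m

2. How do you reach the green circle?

blocked — turn right 24°, forward 2.7 m, then turn left 36°, forward 11.5 m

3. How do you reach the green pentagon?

turn right 64°, forward 2.4 m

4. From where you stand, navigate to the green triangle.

blocked — turn right 24°, forward 2.7 m, then turn left 24°, forward 11.8 m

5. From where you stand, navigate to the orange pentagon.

blocked — turn right 24°, forward 2.7 m, then turn left 50°, forward 6.5 m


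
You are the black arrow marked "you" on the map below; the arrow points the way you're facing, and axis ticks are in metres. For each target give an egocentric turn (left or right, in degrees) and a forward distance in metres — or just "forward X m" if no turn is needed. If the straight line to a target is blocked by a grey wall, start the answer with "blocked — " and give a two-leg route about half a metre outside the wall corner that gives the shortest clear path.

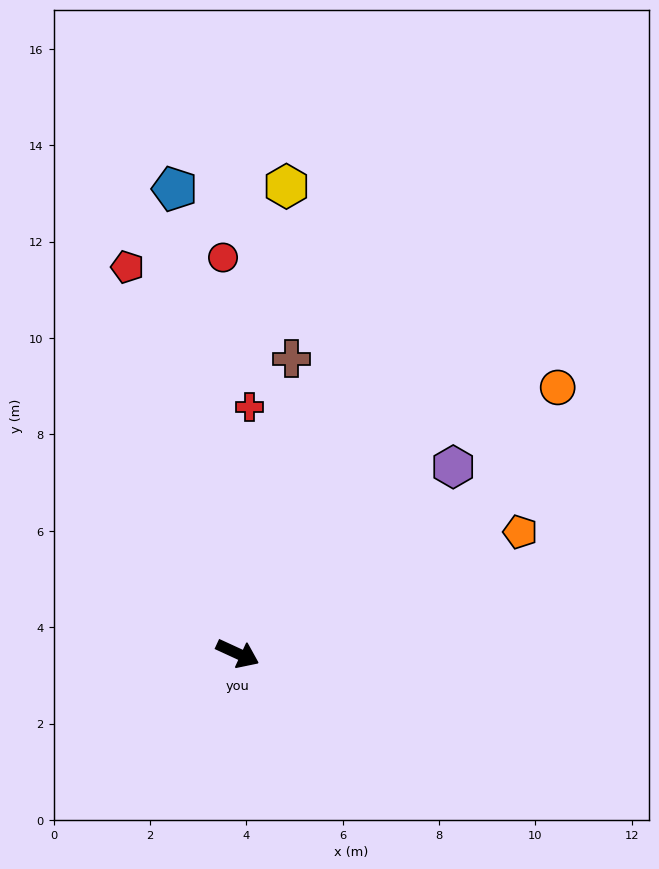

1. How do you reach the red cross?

turn left 112°, forward 5.1 m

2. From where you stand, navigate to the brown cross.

turn left 104°, forward 6.2 m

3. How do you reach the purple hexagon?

turn left 66°, forward 5.9 m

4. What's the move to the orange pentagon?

turn left 48°, forward 6.4 m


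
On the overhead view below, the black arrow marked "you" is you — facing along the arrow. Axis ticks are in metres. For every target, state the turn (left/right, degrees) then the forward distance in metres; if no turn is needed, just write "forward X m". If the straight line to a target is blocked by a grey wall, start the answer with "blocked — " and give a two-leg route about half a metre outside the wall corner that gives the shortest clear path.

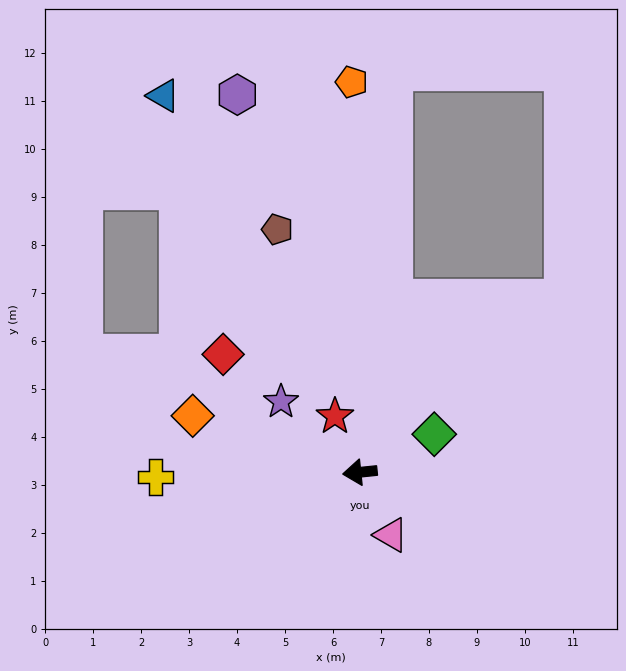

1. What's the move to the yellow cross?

turn right 5°, forward 4.3 m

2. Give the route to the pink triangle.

turn left 110°, forward 1.5 m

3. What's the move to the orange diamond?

turn right 25°, forward 3.7 m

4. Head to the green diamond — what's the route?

turn right 159°, forward 1.7 m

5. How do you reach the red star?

turn right 72°, forward 1.3 m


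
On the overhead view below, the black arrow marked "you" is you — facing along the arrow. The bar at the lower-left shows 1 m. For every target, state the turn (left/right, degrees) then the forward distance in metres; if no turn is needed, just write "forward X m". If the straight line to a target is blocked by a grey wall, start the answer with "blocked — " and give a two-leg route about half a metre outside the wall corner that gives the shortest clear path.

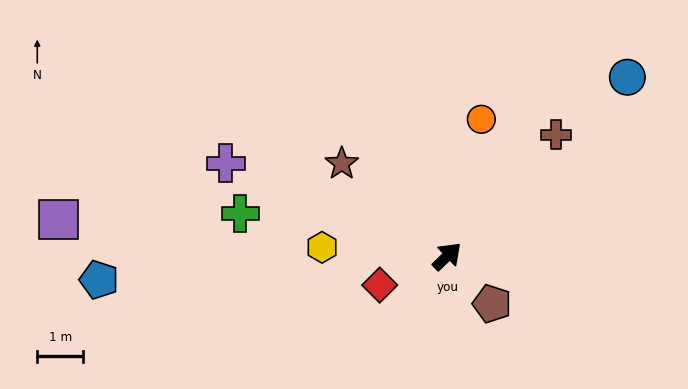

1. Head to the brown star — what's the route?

turn left 95°, forward 3.0 m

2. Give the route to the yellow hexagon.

turn left 132°, forward 2.7 m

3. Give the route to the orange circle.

turn left 32°, forward 3.1 m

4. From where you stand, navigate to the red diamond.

turn left 159°, forward 1.6 m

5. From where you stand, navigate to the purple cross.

turn left 113°, forward 5.2 m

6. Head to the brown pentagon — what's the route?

turn right 91°, forward 1.4 m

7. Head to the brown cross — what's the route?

turn left 4°, forward 3.5 m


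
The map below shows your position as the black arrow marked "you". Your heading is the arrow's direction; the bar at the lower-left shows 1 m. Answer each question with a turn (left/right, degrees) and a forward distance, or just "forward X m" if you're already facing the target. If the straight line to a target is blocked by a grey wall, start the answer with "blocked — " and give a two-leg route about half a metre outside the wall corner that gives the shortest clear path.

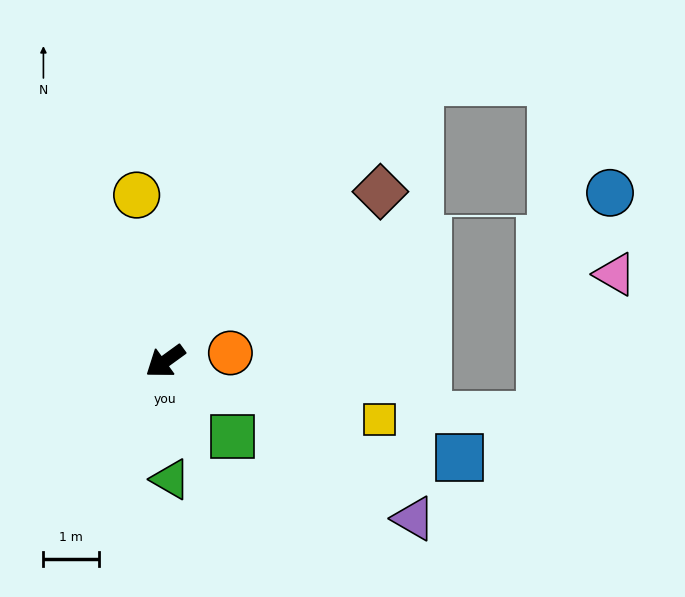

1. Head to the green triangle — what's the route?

turn left 57°, forward 2.1 m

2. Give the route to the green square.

turn left 96°, forward 1.8 m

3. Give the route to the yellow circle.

turn right 116°, forward 3.0 m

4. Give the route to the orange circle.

turn left 151°, forward 1.2 m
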